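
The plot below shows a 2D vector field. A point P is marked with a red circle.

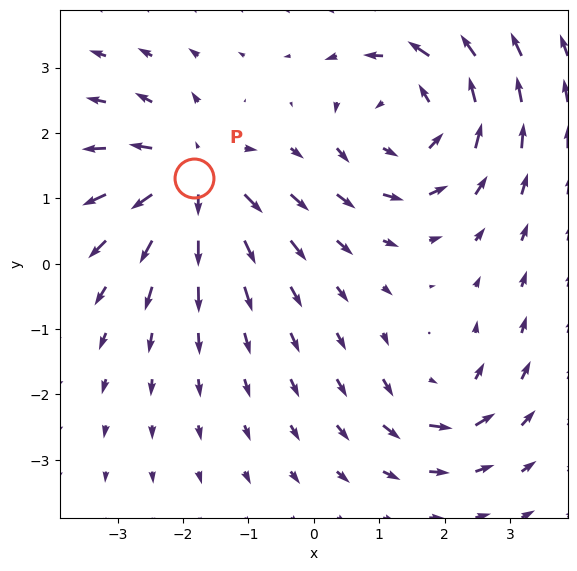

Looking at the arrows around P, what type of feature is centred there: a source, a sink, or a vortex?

At P (-1.8, 1.3) the arrows spread outward. Divergence about +5, curl ≈0 — positive divergence with near-zero curl is a source.

source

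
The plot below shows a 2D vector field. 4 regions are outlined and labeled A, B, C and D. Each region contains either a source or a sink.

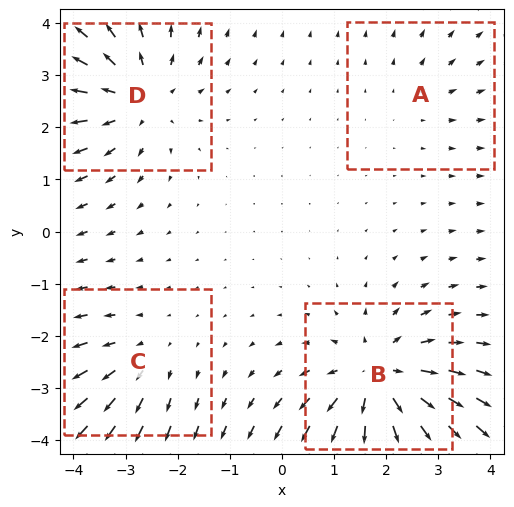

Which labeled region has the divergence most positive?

Divergence at each region's feature centre — A: about +2, B: about +6, C: about +3, D: about +5. Region B is most positive.

B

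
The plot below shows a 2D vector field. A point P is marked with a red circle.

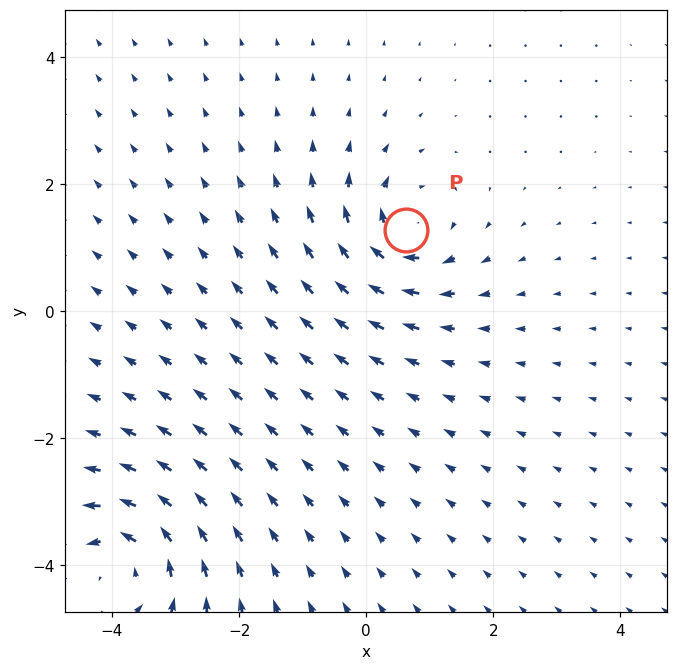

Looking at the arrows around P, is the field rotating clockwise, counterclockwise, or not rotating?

clockwise

Near P at (0.6, 1.3) the arrows circulate clockwise. The curl (z-component) there is about -6; negative curl means clockwise rotation.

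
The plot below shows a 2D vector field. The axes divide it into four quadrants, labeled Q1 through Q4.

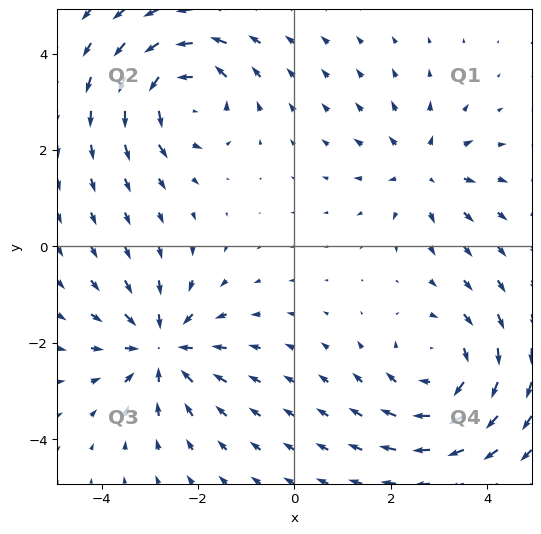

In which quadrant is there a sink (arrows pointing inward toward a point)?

Q3

The sink sits at approximately (-2.8, -2.1), which lies in quadrant Q3. The divergence there is about -5, negative as expected for a sink.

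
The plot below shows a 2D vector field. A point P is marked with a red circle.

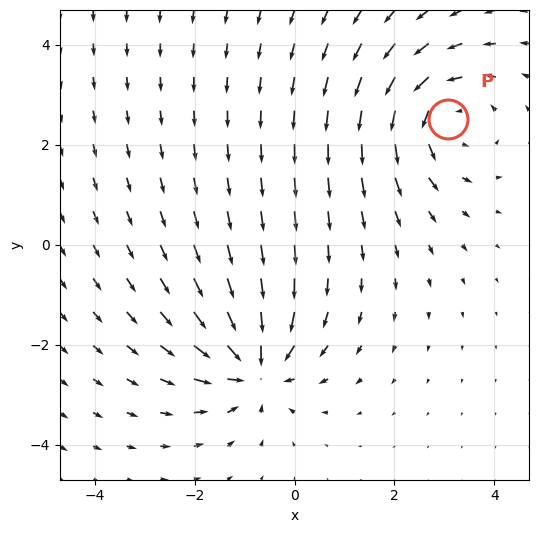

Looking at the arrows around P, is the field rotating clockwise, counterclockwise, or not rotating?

counterclockwise

Near P at (3.1, 2.5) the arrows circulate counterclockwise. The curl (z-component) there is about +3; positive curl means counterclockwise rotation.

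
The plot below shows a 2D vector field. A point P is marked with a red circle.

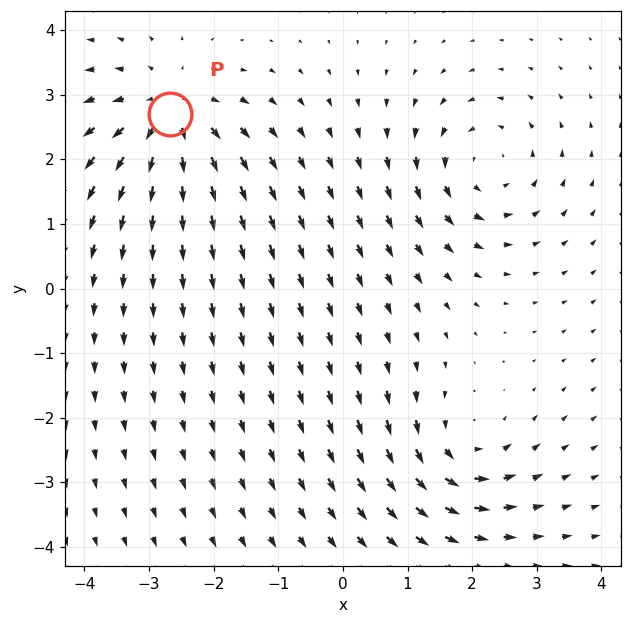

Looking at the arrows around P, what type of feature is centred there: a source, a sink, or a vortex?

At P (-2.7, 2.7) the arrows spread outward. Divergence about +4, curl ≈0 — positive divergence with near-zero curl is a source.

source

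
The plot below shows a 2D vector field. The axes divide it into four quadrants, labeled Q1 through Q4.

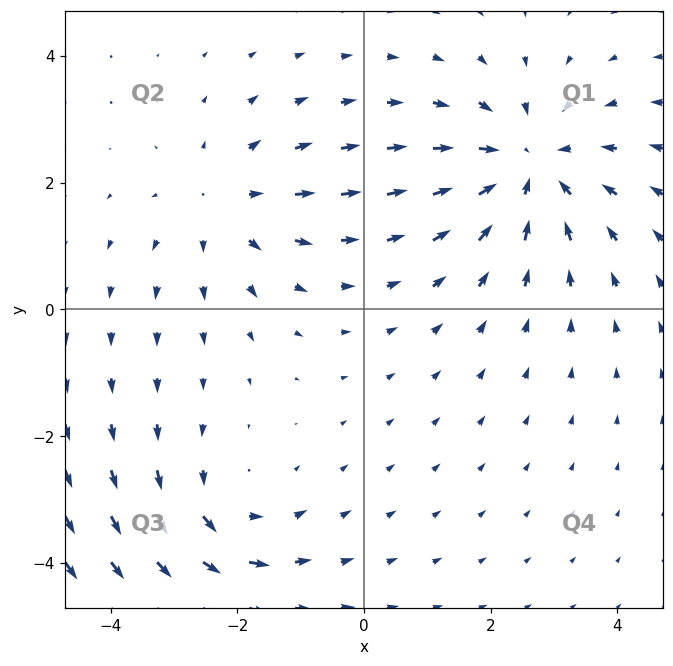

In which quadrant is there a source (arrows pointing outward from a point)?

Q2

The source sits at approximately (-2.2, 1.7), which lies in quadrant Q2. The divergence there is about +3, positive as expected for a source.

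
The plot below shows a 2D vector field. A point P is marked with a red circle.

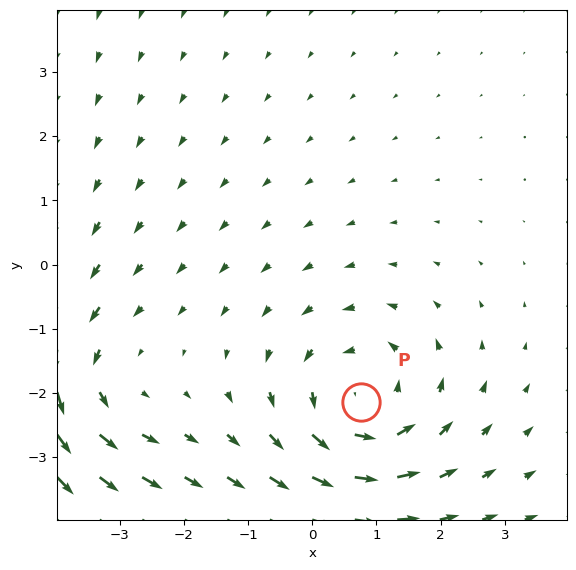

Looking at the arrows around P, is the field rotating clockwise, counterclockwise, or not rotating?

Near P at (0.8, -2.1) the arrows circulate counterclockwise. The curl (z-component) there is about +4; positive curl means counterclockwise rotation.

counterclockwise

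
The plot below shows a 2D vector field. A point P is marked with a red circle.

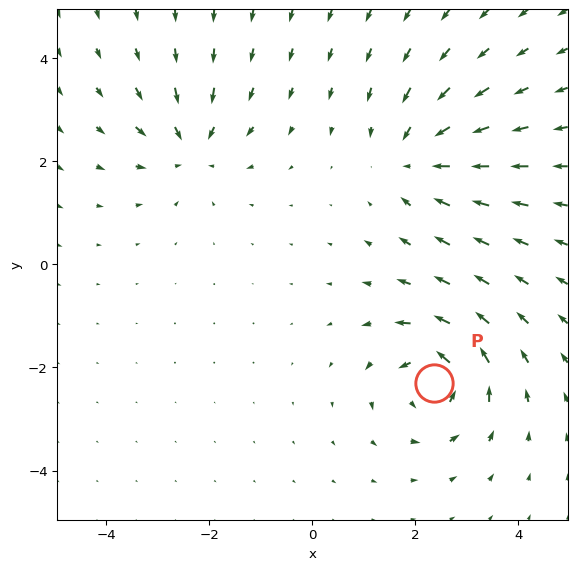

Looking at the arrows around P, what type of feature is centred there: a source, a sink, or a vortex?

At P (2.4, -2.3) the arrows circulate counterclockwise. Divergence ≈0, curl about +6 — near-zero divergence with nonzero curl is a vortex.

vortex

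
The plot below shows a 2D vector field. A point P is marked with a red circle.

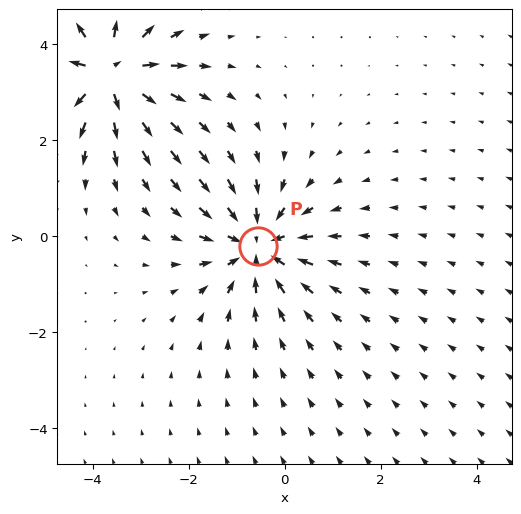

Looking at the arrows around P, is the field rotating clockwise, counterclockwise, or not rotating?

not rotating

Near P at (-0.6, -0.2) the arrows show no circulation. The curl there is ≈0.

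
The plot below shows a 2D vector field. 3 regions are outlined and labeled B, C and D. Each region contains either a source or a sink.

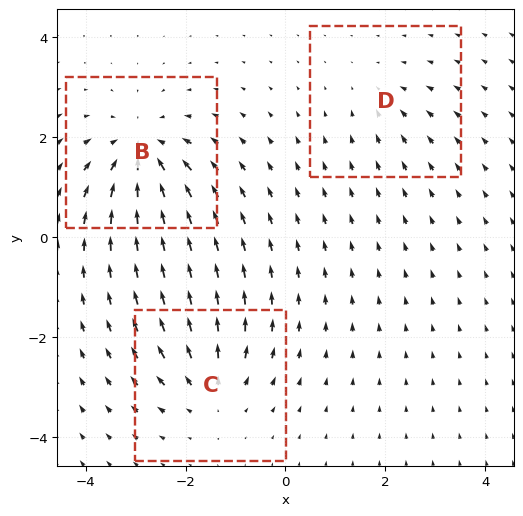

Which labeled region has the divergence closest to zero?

Divergence at each region's feature centre — B: about -5, C: about +3, D: about -2. Region D is closest to zero.

D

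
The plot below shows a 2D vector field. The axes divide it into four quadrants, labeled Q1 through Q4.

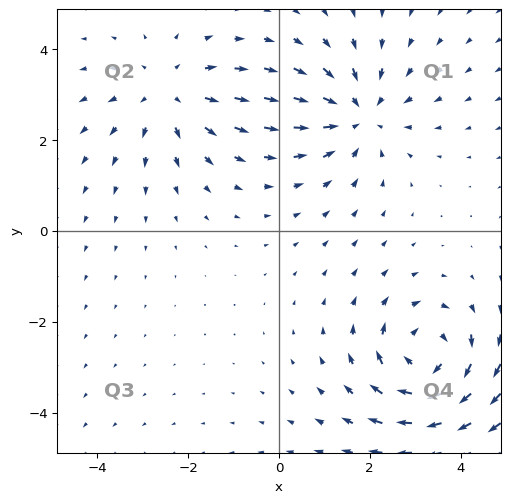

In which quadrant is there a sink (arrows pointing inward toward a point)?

Q1

The sink sits at approximately (1.8, 2.6), which lies in quadrant Q1. The divergence there is about -3, negative as expected for a sink.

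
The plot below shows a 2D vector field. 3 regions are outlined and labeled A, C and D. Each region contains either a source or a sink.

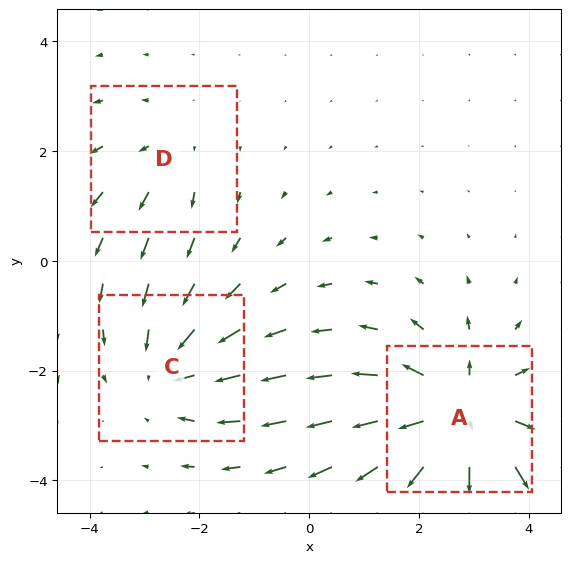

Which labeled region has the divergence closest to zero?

D

Divergence at each region's feature centre — A: about +5, C: about -3, D: about +2. Region D is closest to zero.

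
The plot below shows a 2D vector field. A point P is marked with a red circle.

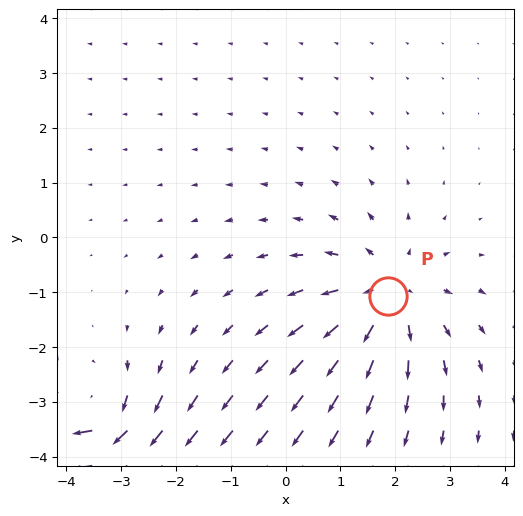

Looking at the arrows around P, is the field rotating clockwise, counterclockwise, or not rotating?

not rotating

Near P at (1.9, -1.1) the arrows show no circulation. The curl there is ≈0.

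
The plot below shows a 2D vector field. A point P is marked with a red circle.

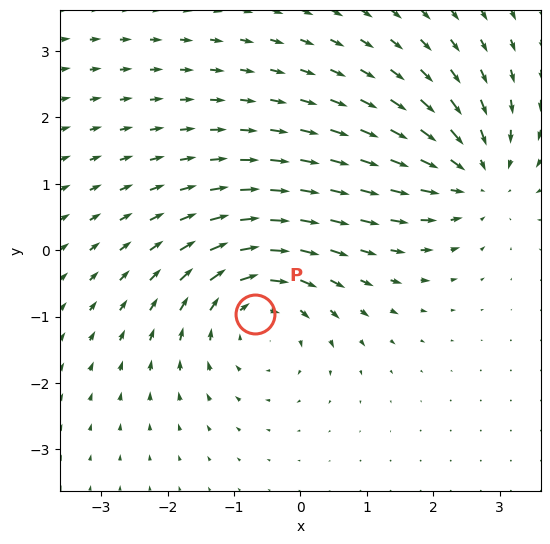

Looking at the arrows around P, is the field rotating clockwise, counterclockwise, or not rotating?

Near P at (-0.7, -1.0) the arrows circulate clockwise. The curl (z-component) there is about -4; negative curl means clockwise rotation.

clockwise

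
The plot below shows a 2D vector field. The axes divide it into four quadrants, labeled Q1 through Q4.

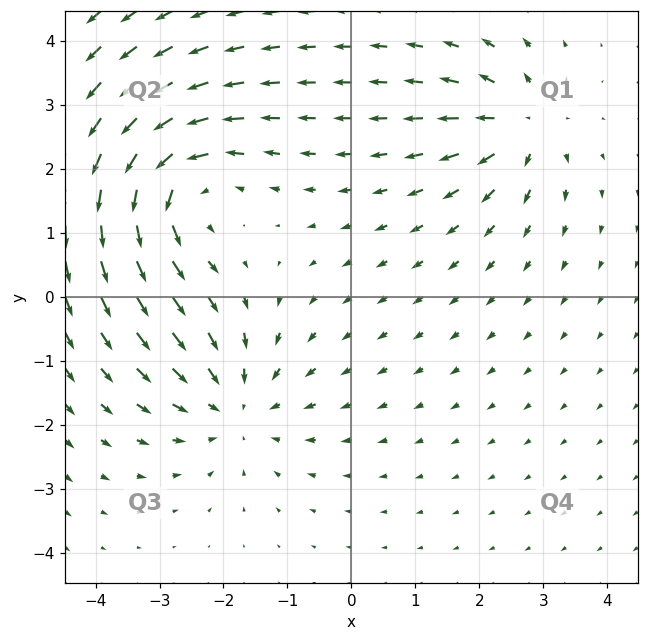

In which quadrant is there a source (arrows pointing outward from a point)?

Q1

The source sits at approximately (2.7, 2.7), which lies in quadrant Q1. The divergence there is about +4, positive as expected for a source.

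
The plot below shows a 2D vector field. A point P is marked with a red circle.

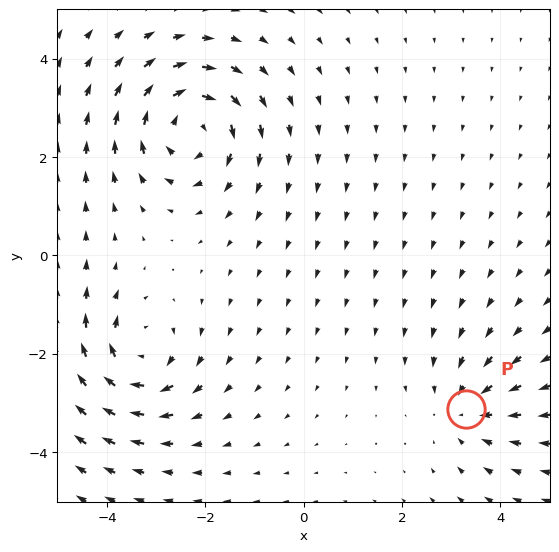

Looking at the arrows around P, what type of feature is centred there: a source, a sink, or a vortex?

At P (3.3, -3.1) the arrows converge inward. Divergence about -3, curl ≈0 — negative divergence with near-zero curl is a sink.

sink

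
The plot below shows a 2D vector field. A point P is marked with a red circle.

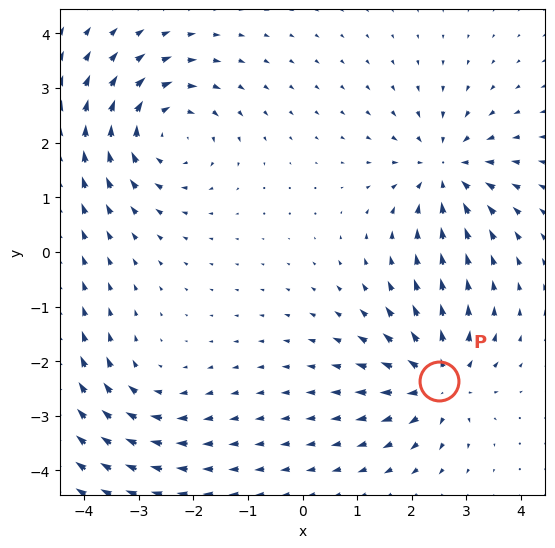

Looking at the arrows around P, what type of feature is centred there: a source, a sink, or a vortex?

source

At P (2.5, -2.4) the arrows spread outward. Divergence about +6, curl ≈0 — positive divergence with near-zero curl is a source.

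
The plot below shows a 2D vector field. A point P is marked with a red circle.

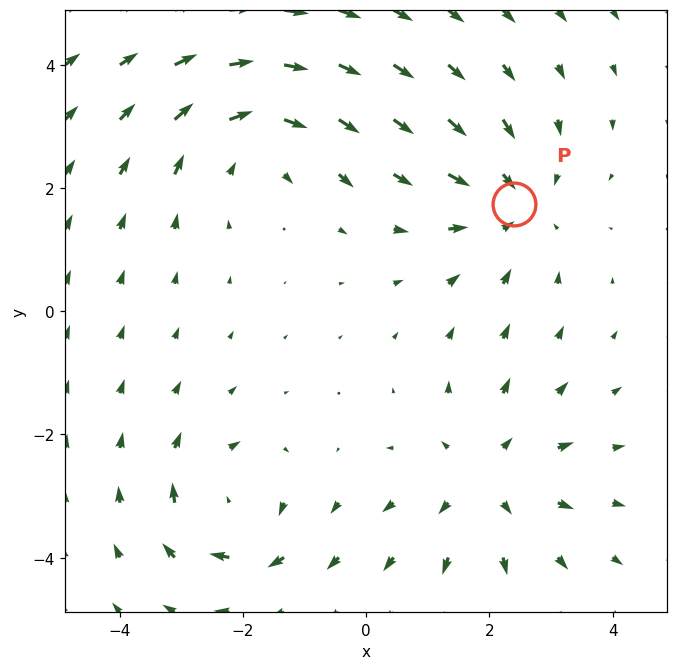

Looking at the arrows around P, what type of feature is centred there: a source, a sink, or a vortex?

sink

At P (2.4, 1.7) the arrows converge inward. Divergence about -4, curl ≈0 — negative divergence with near-zero curl is a sink.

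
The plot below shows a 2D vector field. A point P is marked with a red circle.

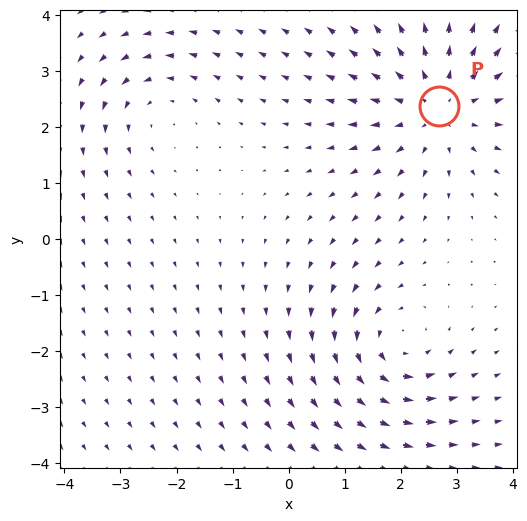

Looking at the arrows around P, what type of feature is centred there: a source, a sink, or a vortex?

source

At P (2.7, 2.4) the arrows spread outward. Divergence about +4, curl ≈0 — positive divergence with near-zero curl is a source.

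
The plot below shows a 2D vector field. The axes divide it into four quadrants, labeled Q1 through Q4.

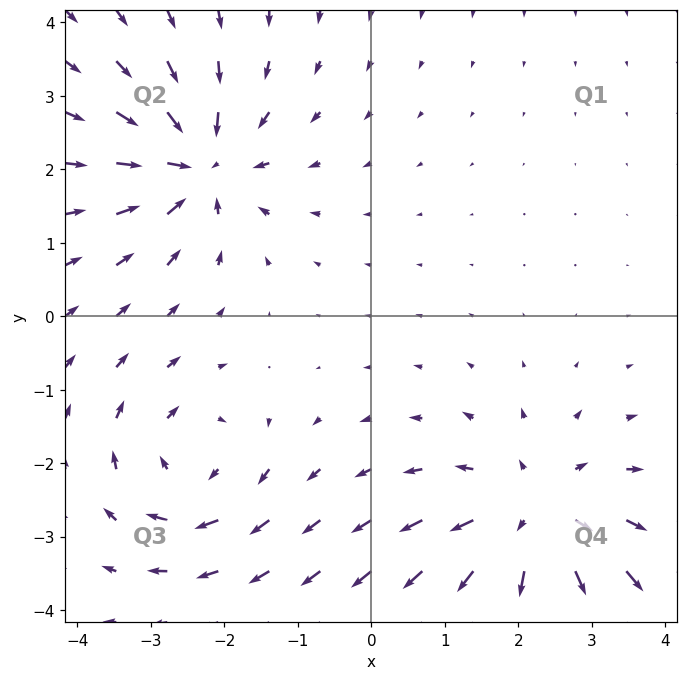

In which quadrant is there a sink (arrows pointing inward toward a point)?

Q2

The sink sits at approximately (-2.3, 2.1), which lies in quadrant Q2. The divergence there is about -6, negative as expected for a sink.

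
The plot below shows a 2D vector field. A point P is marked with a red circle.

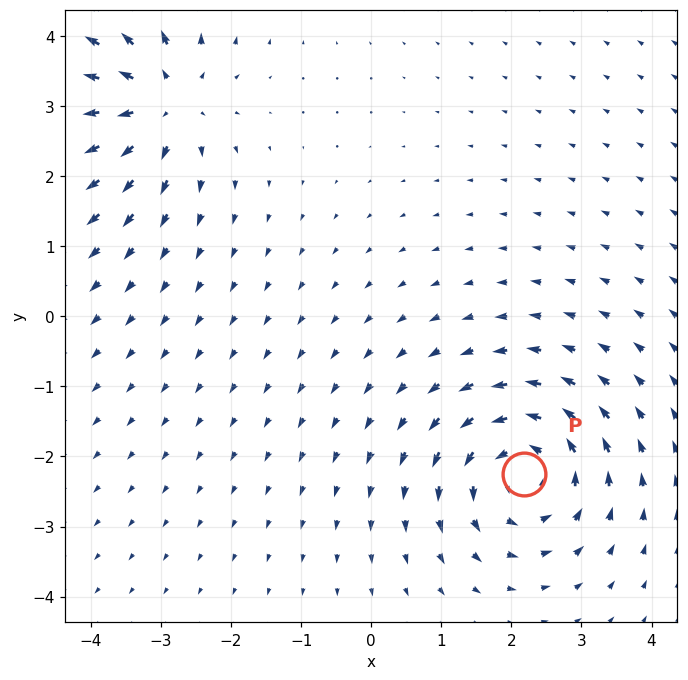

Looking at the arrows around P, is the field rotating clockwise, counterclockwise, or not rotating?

counterclockwise

Near P at (2.2, -2.3) the arrows circulate counterclockwise. The curl (z-component) there is about +5; positive curl means counterclockwise rotation.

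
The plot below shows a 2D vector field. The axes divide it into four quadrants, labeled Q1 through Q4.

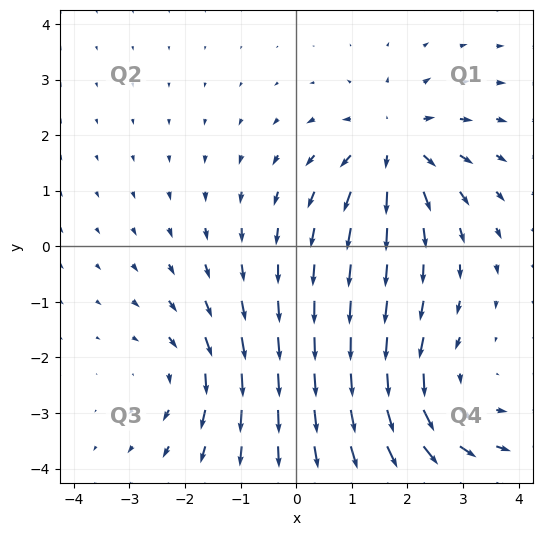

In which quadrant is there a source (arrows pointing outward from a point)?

The source sits at approximately (1.7, 1.8), which lies in quadrant Q1. The divergence there is about +5, positive as expected for a source.

Q1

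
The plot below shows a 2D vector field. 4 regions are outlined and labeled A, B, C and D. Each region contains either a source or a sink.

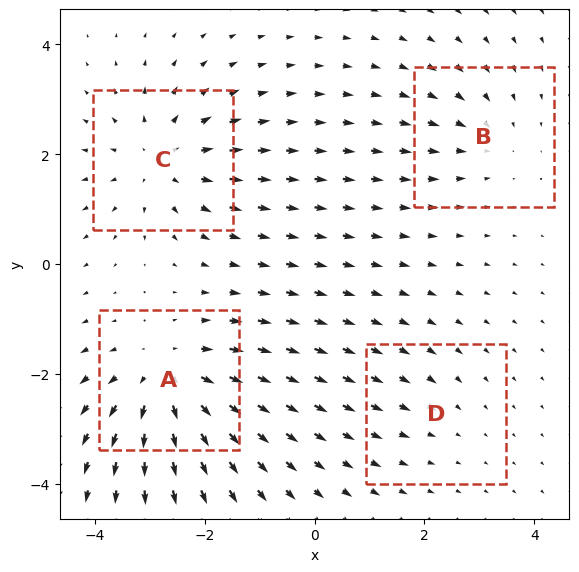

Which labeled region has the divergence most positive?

Divergence at each region's feature centre — A: about +6, B: about -3, C: about +5, D: about -2. Region A is most positive.

A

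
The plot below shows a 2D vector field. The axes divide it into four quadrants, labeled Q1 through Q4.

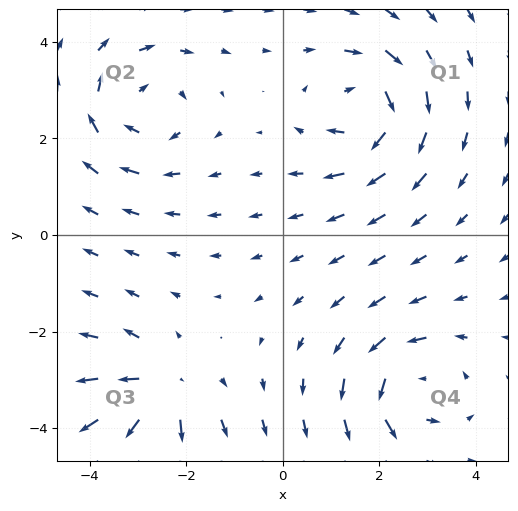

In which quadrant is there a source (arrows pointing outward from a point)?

Q3

The source sits at approximately (-2.5, -3.2), which lies in quadrant Q3. The divergence there is about +5, positive as expected for a source.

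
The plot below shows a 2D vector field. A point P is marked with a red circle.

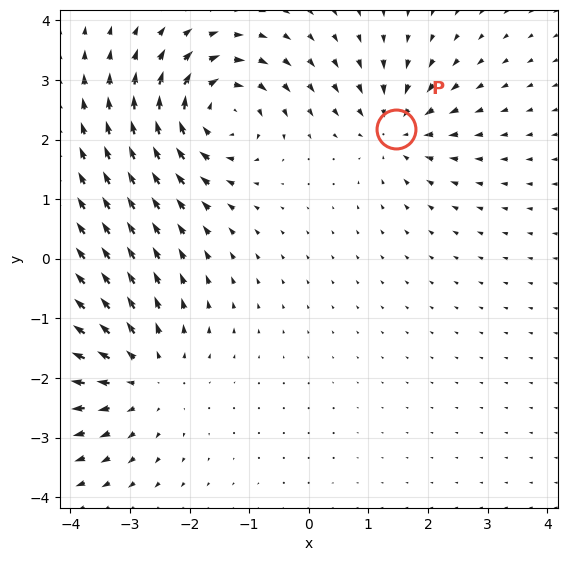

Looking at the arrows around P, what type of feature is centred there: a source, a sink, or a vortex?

At P (1.5, 2.2) the arrows converge inward. Divergence about -5, curl ≈0 — negative divergence with near-zero curl is a sink.

sink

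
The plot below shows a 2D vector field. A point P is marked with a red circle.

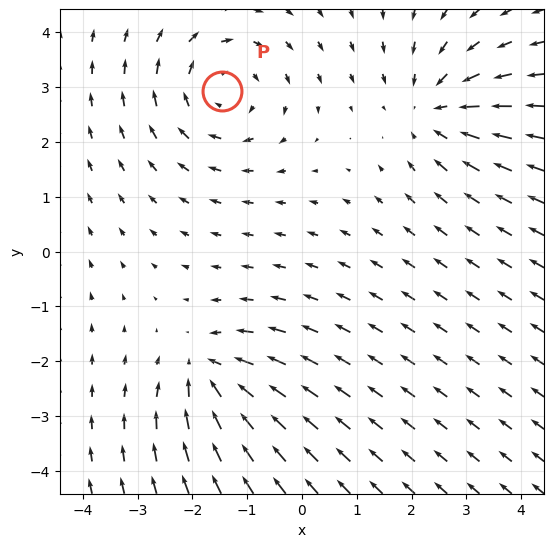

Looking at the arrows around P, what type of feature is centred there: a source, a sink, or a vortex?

vortex

At P (-1.5, 2.9) the arrows circulate clockwise. Divergence ≈0, curl about -3 — near-zero divergence with nonzero curl is a vortex.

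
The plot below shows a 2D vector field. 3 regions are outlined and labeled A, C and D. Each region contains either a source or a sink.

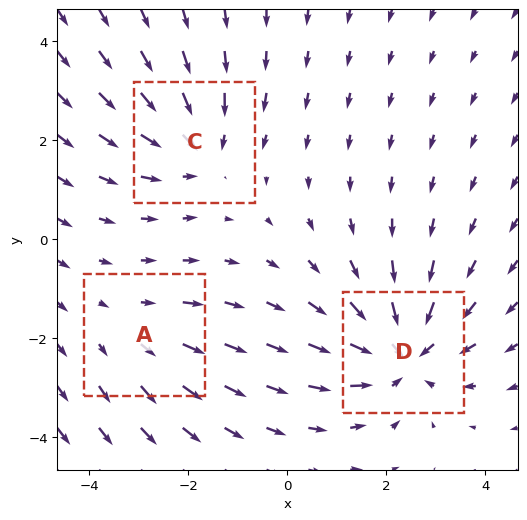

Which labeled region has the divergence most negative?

D

Divergence at each region's feature centre — A: about +2, C: about -3, D: about -4. Region D is most negative.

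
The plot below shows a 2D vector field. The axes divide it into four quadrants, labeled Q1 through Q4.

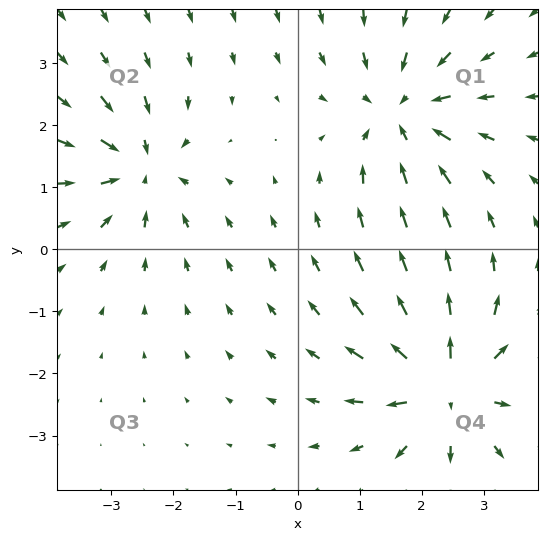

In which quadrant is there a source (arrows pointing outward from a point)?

The source sits at approximately (2.4, -2.2), which lies in quadrant Q4. The divergence there is about +5, positive as expected for a source.

Q4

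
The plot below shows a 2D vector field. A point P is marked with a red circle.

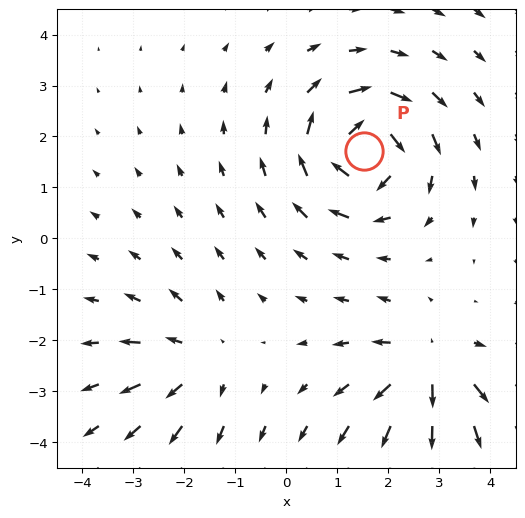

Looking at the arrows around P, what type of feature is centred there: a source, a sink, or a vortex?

At P (1.5, 1.7) the arrows circulate clockwise. Divergence ≈0, curl about -6 — near-zero divergence with nonzero curl is a vortex.

vortex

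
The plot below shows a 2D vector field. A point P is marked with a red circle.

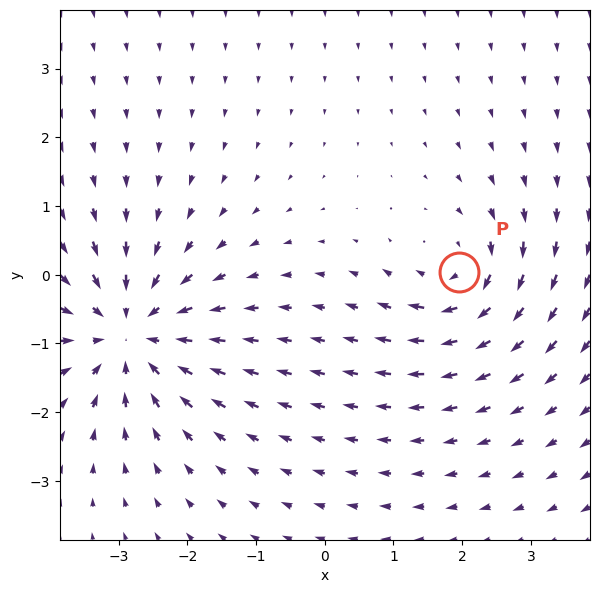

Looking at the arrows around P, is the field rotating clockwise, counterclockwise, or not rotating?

clockwise

Near P at (1.9, 0.0) the arrows circulate clockwise. The curl (z-component) there is about -4; negative curl means clockwise rotation.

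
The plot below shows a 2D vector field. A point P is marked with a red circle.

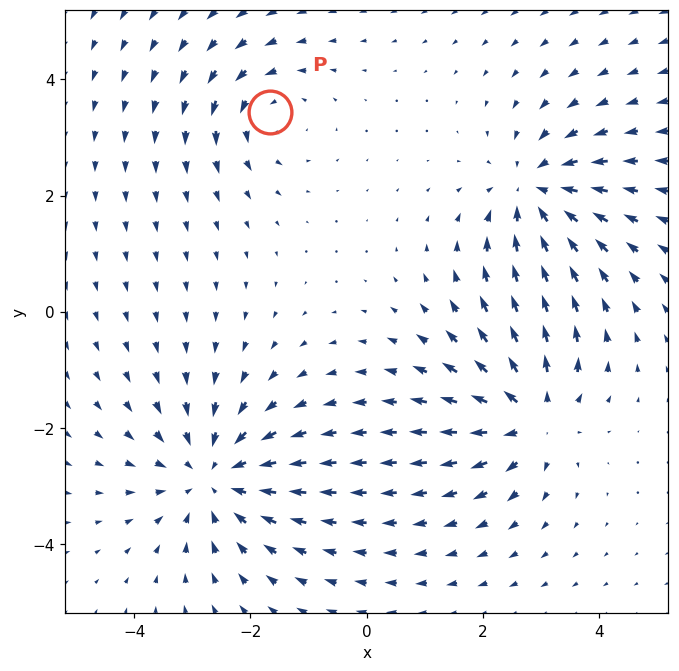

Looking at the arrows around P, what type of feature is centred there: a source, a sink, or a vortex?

vortex

At P (-1.7, 3.4) the arrows circulate counterclockwise. Divergence ≈0, curl about +3 — near-zero divergence with nonzero curl is a vortex.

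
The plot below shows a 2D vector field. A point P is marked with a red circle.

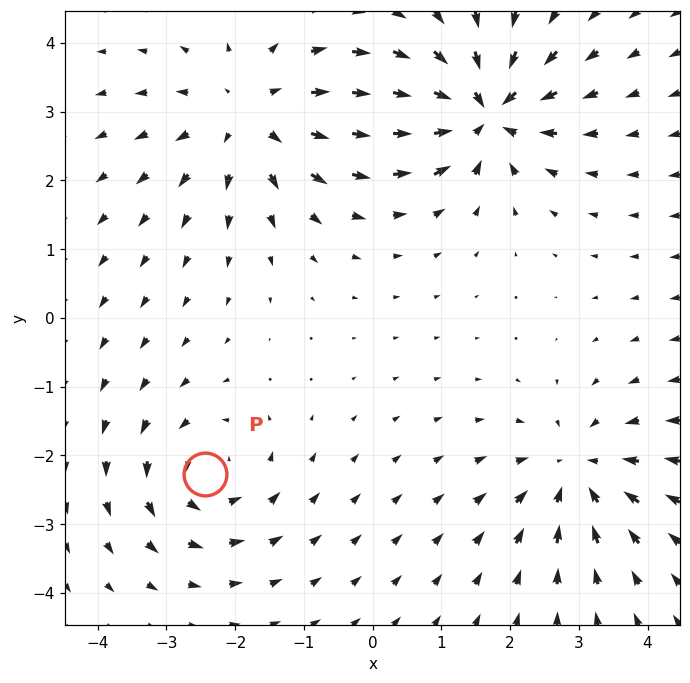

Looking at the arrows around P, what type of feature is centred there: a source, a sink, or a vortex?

vortex

At P (-2.4, -2.3) the arrows circulate counterclockwise. Divergence ≈0, curl about +4 — near-zero divergence with nonzero curl is a vortex.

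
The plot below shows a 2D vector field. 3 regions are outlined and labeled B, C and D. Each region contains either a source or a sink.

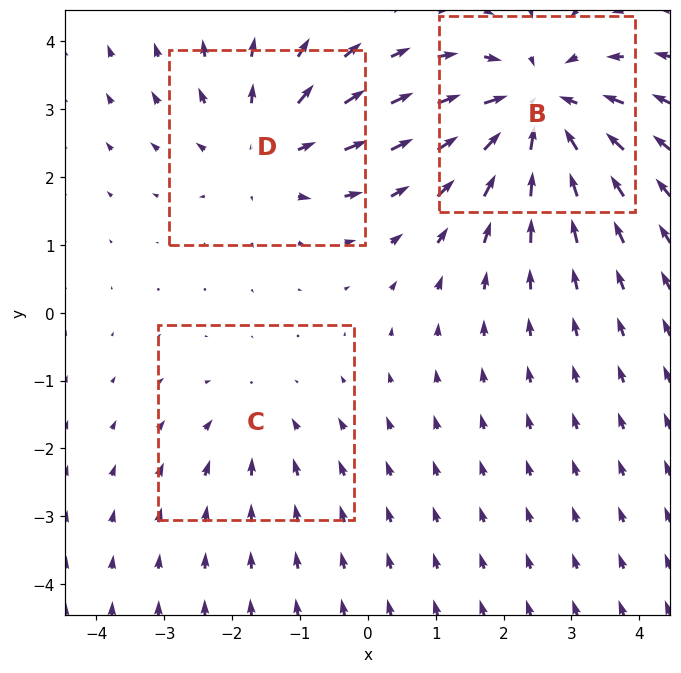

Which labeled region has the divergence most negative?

Divergence at each region's feature centre — B: about -4, C: about -2, D: about +3. Region B is most negative.

B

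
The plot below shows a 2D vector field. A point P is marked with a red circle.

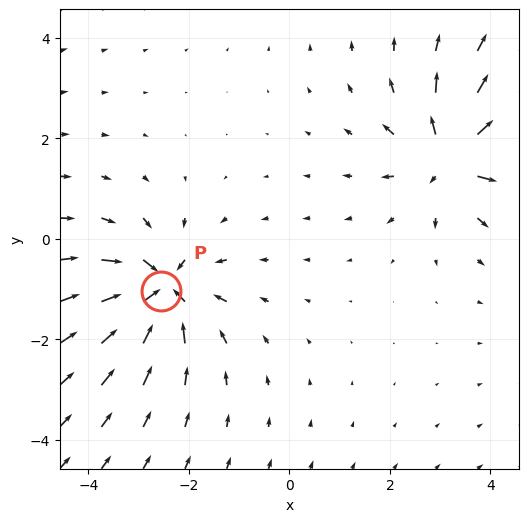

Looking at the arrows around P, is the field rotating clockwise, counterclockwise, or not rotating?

not rotating

Near P at (-2.6, -1.0) the arrows show no circulation. The curl there is ≈0.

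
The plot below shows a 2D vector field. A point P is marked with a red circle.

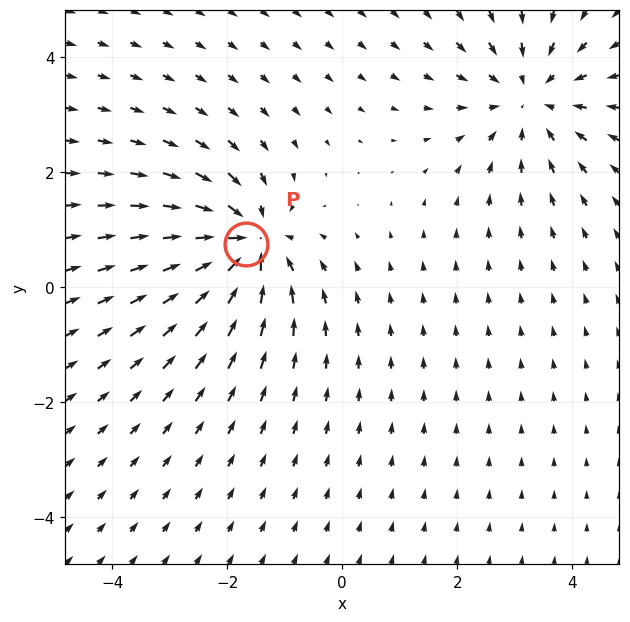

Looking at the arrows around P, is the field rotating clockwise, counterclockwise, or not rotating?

not rotating

Near P at (-1.7, 0.8) the arrows show no circulation. The curl there is ≈0.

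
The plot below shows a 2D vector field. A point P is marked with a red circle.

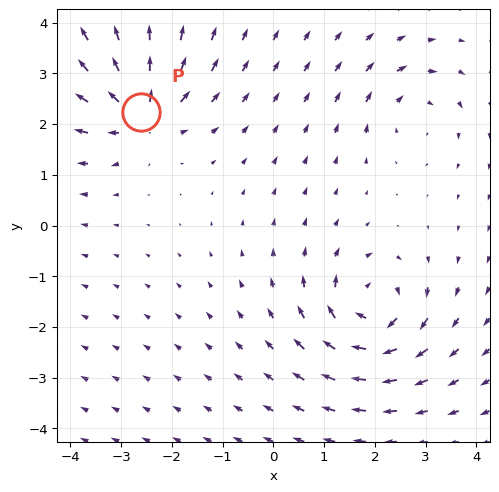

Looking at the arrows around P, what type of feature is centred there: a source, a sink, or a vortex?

source

At P (-2.6, 2.2) the arrows spread outward. Divergence about +6, curl ≈0 — positive divergence with near-zero curl is a source.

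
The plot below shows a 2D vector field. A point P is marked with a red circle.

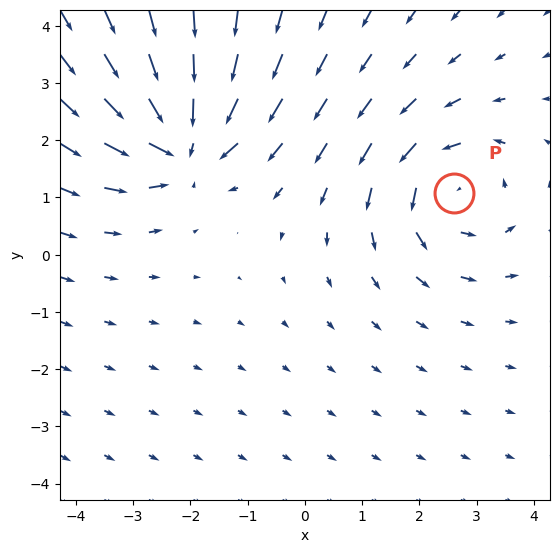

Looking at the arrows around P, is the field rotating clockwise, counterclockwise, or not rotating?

counterclockwise

Near P at (2.6, 1.1) the arrows circulate counterclockwise. The curl (z-component) there is about +3; positive curl means counterclockwise rotation.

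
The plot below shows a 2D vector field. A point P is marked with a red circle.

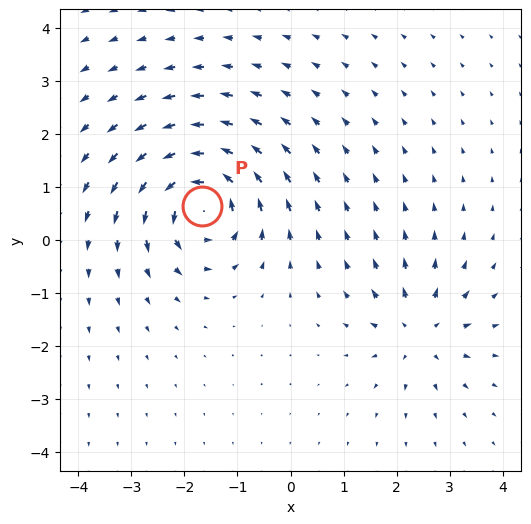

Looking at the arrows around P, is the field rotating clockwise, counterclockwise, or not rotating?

counterclockwise

Near P at (-1.7, 0.6) the arrows circulate counterclockwise. The curl (z-component) there is about +6; positive curl means counterclockwise rotation.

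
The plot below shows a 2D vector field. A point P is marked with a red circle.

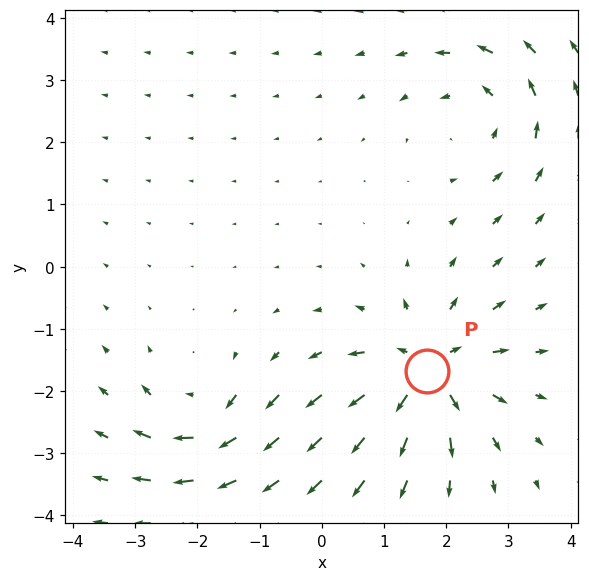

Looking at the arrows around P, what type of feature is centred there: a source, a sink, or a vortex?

At P (1.7, -1.7) the arrows spread outward. Divergence about +6, curl ≈0 — positive divergence with near-zero curl is a source.

source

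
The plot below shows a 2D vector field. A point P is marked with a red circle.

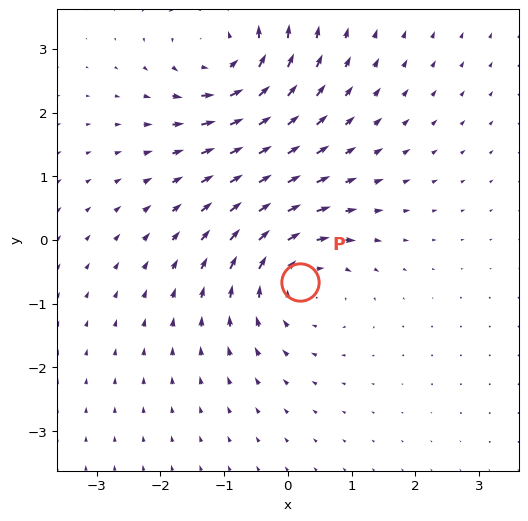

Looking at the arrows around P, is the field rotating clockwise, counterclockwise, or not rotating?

Near P at (0.2, -0.7) the arrows circulate clockwise. The curl (z-component) there is about -5; negative curl means clockwise rotation.

clockwise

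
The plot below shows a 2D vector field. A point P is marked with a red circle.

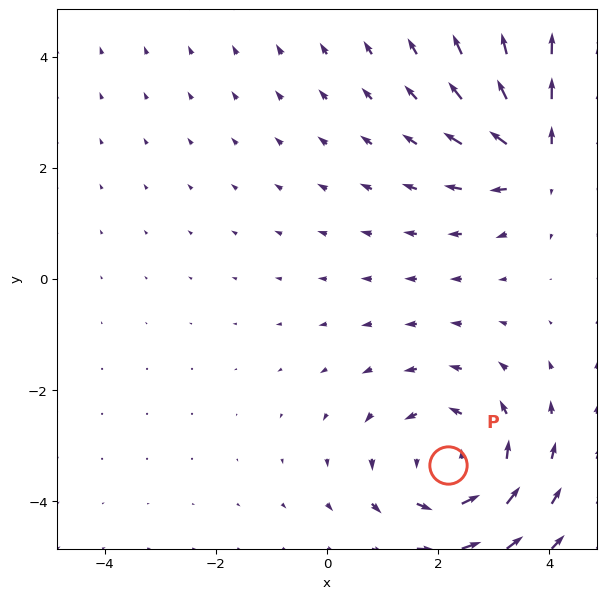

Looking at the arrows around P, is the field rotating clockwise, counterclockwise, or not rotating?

Near P at (2.2, -3.3) the arrows circulate counterclockwise. The curl (z-component) there is about +3; positive curl means counterclockwise rotation.

counterclockwise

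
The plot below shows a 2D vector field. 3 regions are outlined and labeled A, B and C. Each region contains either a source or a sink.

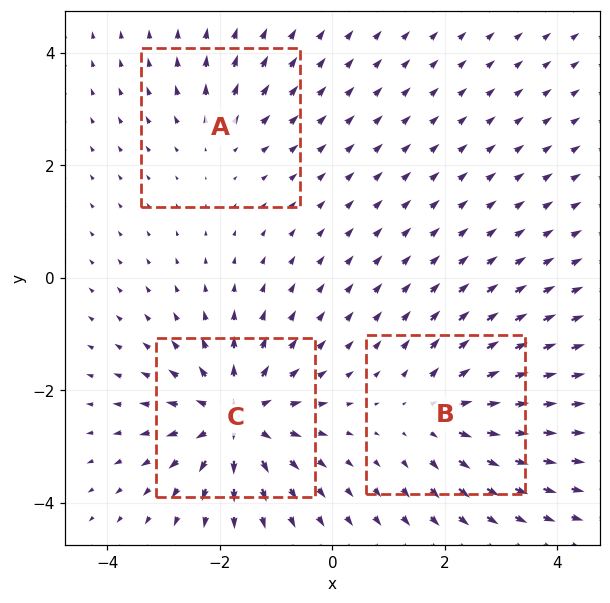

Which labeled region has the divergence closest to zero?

A

Divergence at each region's feature centre — A: about +2, B: about +3, C: about +5. Region A is closest to zero.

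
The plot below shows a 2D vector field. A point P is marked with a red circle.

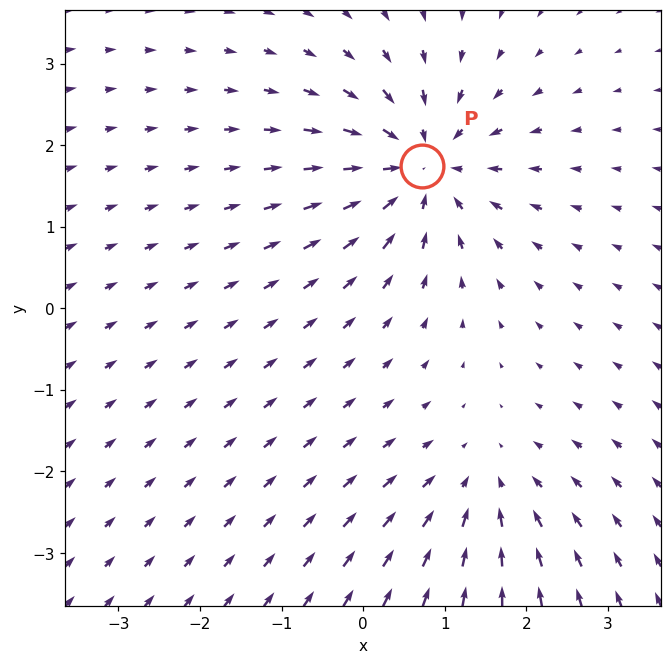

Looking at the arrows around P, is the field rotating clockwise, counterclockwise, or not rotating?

not rotating

Near P at (0.7, 1.7) the arrows show no circulation. The curl there is ≈0.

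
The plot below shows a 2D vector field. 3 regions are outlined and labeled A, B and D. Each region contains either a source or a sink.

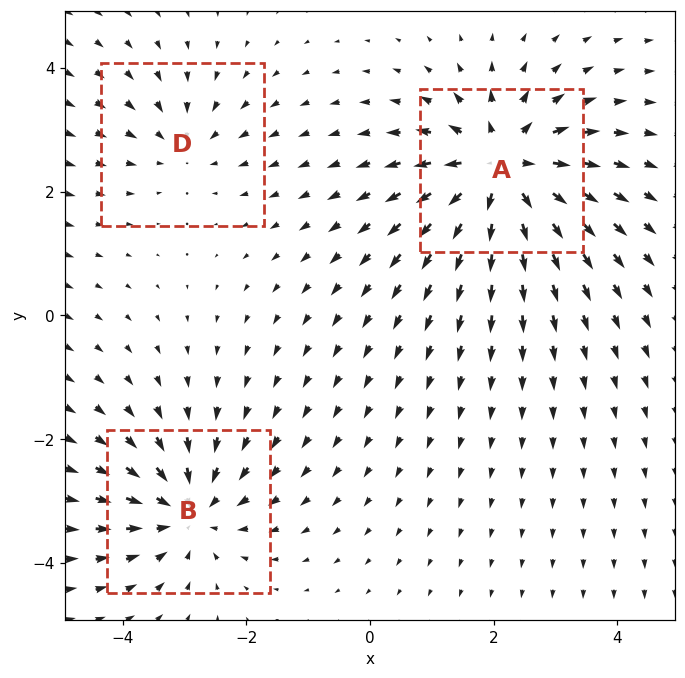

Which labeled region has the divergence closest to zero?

Divergence at each region's feature centre — A: about +5, B: about -4, D: about -2. Region D is closest to zero.

D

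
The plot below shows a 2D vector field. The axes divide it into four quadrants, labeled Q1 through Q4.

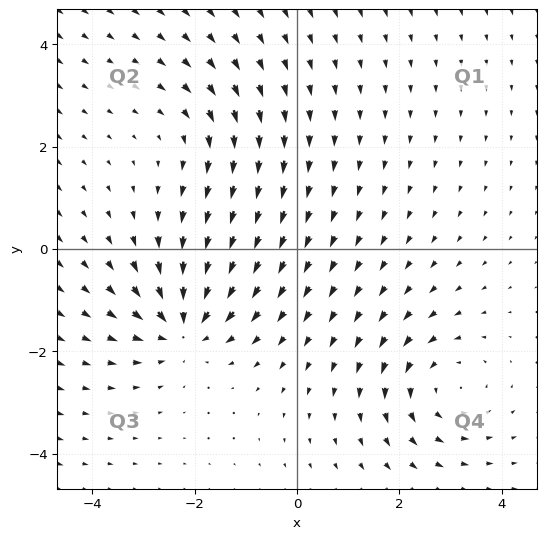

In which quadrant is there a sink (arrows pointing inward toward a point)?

The sink sits at approximately (-2.2, -1.5), which lies in quadrant Q3. The divergence there is about -5, negative as expected for a sink.

Q3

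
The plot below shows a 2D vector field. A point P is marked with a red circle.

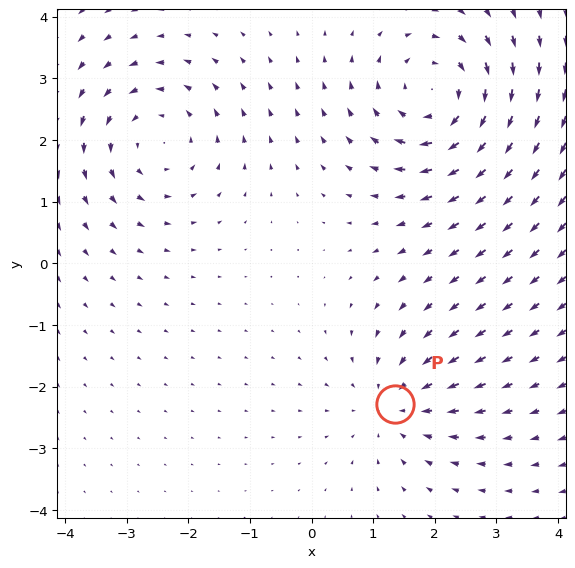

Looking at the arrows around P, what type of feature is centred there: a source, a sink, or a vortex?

At P (1.4, -2.3) the arrows converge inward. Divergence about -3, curl ≈0 — negative divergence with near-zero curl is a sink.

sink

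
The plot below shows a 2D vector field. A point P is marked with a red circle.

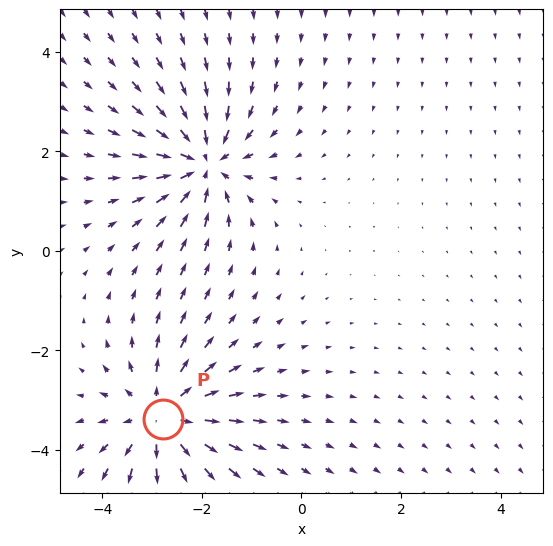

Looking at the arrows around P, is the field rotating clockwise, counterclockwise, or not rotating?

not rotating

Near P at (-2.8, -3.4) the arrows show no circulation. The curl there is ≈0.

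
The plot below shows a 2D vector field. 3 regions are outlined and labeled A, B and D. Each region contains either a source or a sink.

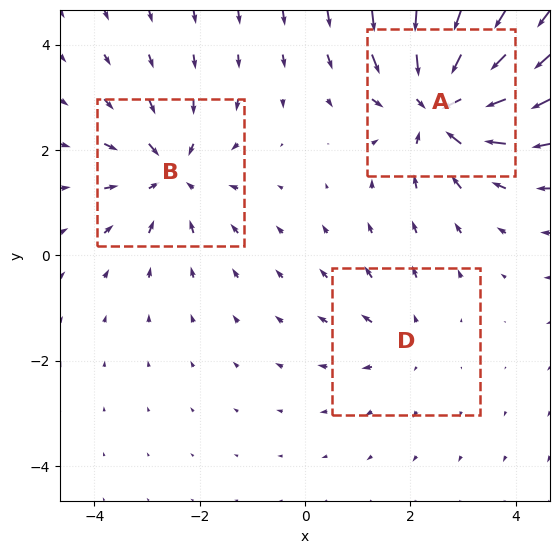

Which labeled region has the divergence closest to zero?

D

Divergence at each region's feature centre — A: about -5, B: about -3, D: about +2. Region D is closest to zero.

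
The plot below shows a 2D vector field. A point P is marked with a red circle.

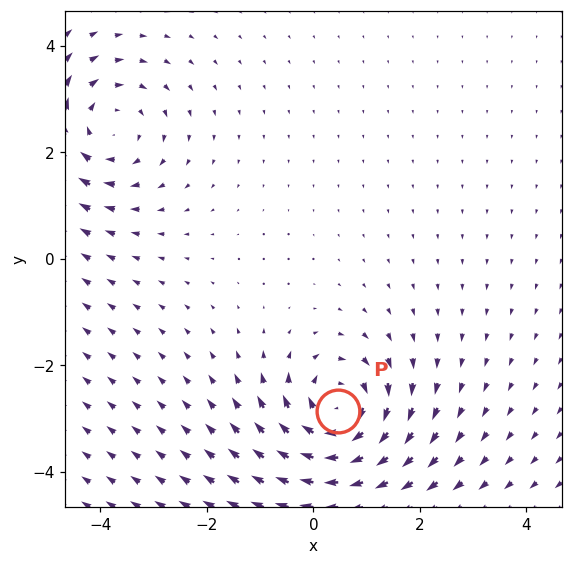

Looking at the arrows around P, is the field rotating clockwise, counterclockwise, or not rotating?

clockwise

Near P at (0.5, -2.9) the arrows circulate clockwise. The curl (z-component) there is about -5; negative curl means clockwise rotation.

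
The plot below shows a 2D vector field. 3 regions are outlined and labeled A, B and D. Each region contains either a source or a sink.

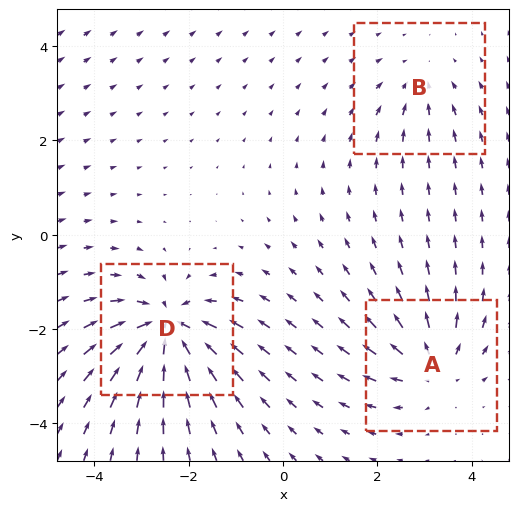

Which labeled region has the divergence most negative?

Divergence at each region's feature centre — A: about +4, B: about -2, D: about -6. Region D is most negative.

D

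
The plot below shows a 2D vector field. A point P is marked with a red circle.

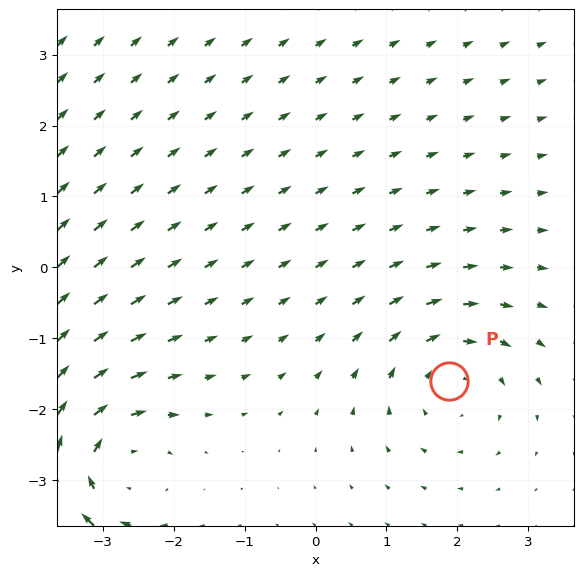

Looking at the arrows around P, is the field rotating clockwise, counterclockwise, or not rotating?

Near P at (1.9, -1.6) the arrows circulate clockwise. The curl (z-component) there is about -3; negative curl means clockwise rotation.

clockwise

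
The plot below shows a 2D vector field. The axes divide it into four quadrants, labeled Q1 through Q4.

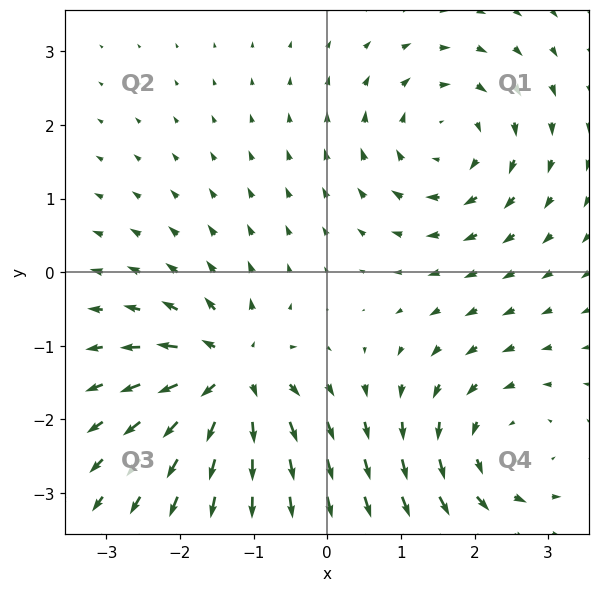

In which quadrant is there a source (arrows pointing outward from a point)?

The source sits at approximately (-1.3, -1.4), which lies in quadrant Q3. The divergence there is about +6, positive as expected for a source.

Q3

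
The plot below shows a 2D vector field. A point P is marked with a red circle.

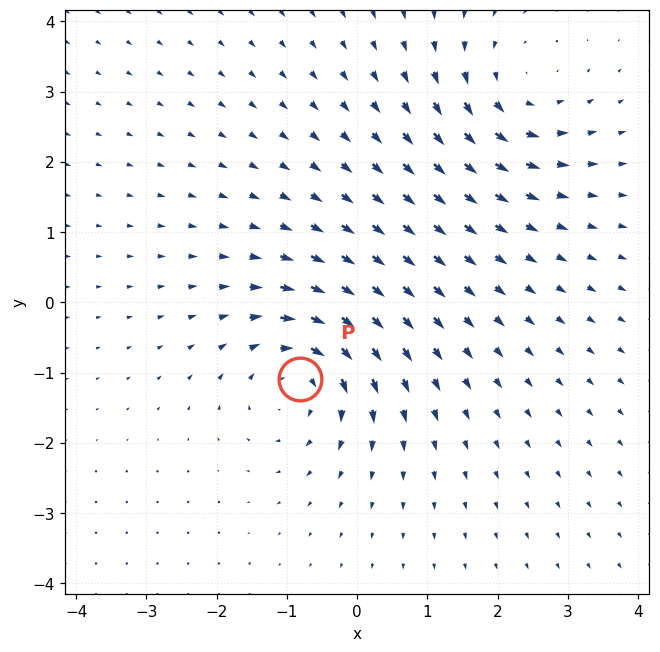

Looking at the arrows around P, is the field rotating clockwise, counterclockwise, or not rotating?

Near P at (-0.8, -1.1) the arrows circulate clockwise. The curl (z-component) there is about -5; negative curl means clockwise rotation.

clockwise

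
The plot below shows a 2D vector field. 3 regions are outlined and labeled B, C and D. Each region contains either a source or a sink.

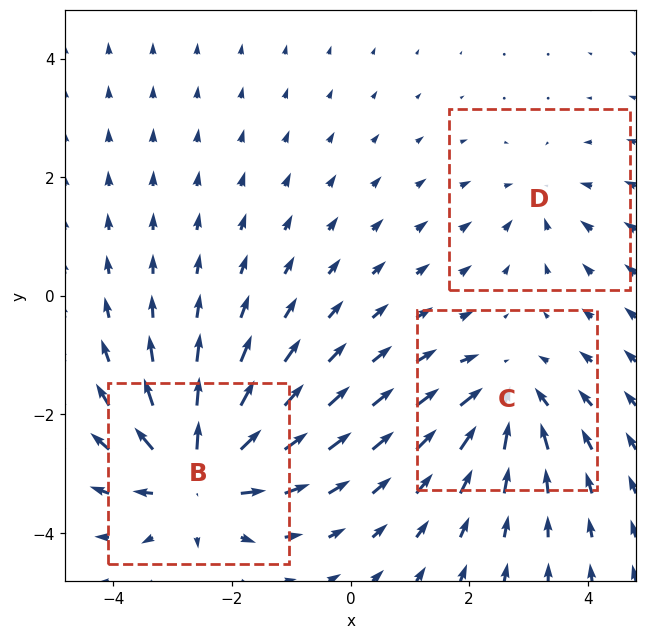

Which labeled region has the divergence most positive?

B

Divergence at each region's feature centre — B: about +6, C: about -4, D: about -2. Region B is most positive.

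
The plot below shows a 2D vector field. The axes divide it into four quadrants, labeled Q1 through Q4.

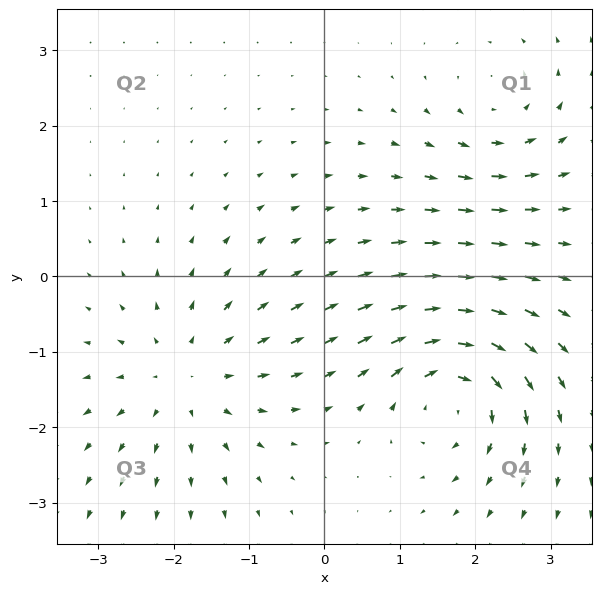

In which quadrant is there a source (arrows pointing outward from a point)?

The source sits at approximately (-1.8, -1.3), which lies in quadrant Q3. The divergence there is about +4, positive as expected for a source.

Q3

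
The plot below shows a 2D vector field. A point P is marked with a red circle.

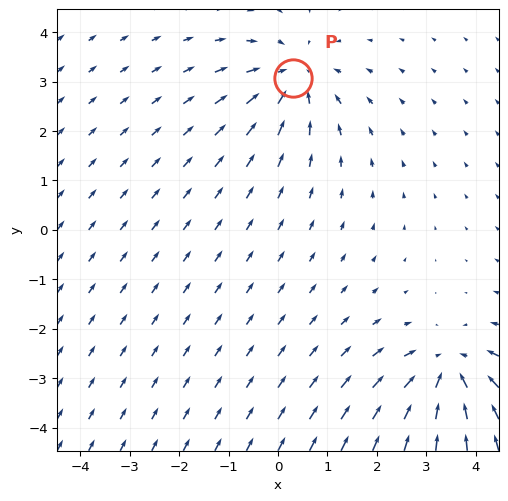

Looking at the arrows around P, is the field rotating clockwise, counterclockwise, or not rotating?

Near P at (0.3, 3.1) the arrows show no circulation. The curl there is ≈0.

not rotating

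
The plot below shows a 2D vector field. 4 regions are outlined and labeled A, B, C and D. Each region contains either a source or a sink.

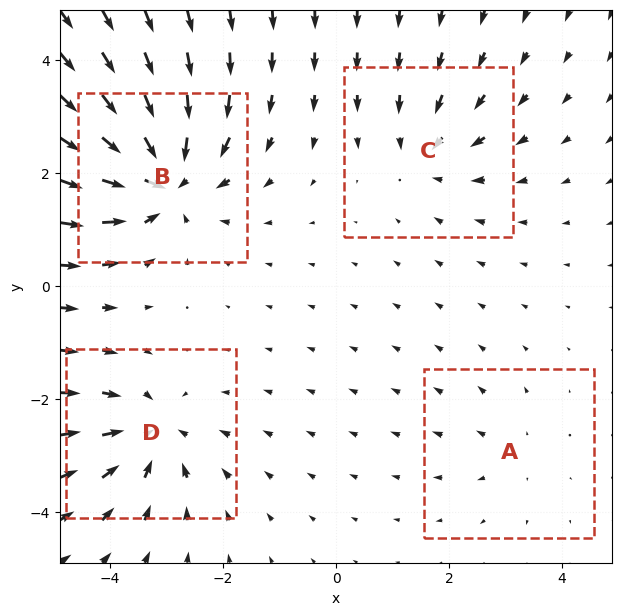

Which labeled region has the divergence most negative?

B

Divergence at each region's feature centre — A: about +2, B: about -8, C: about -4, D: about -5. Region B is most negative.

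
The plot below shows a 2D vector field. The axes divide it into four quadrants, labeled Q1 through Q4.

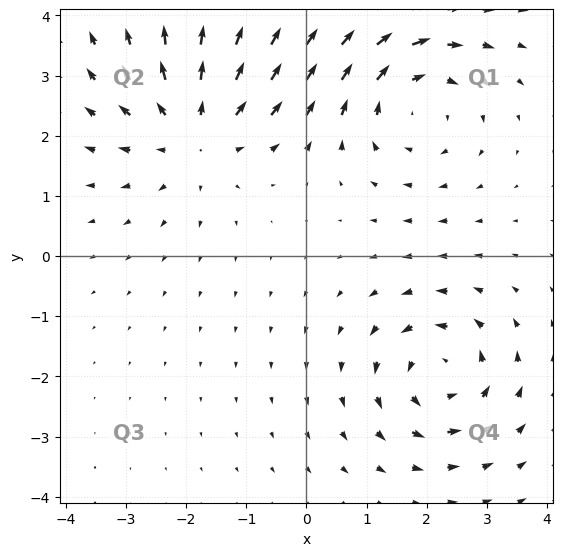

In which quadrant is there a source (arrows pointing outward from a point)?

Q2

The source sits at approximately (-1.9, 2.1), which lies in quadrant Q2. The divergence there is about +3, positive as expected for a source.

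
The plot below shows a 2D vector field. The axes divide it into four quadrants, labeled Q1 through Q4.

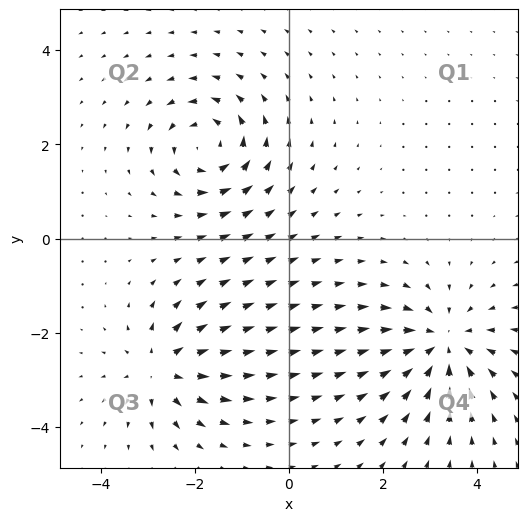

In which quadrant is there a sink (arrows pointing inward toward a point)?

Q4

The sink sits at approximately (3.3, -2.2), which lies in quadrant Q4. The divergence there is about -5, negative as expected for a sink.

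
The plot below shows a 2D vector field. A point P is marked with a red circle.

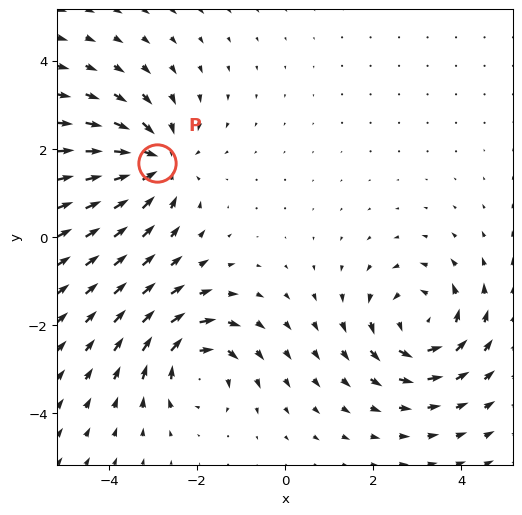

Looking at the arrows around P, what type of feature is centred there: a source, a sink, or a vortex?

At P (-2.9, 1.7) the arrows converge inward. Divergence about -4, curl ≈0 — negative divergence with near-zero curl is a sink.

sink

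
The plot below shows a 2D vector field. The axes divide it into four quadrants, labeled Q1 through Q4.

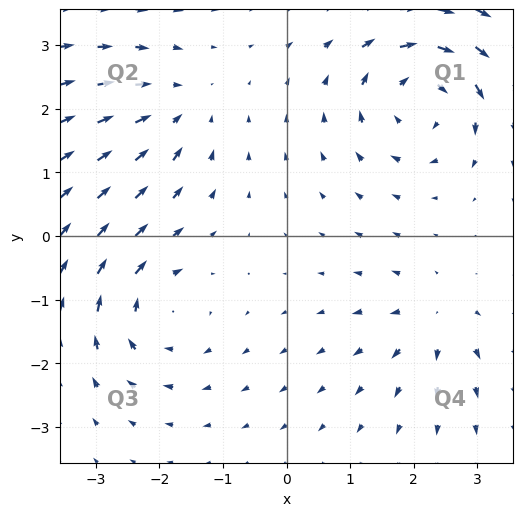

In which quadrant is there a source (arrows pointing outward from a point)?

Q4

The source sits at approximately (2.3, -1.3), which lies in quadrant Q4. The divergence there is about +4, positive as expected for a source.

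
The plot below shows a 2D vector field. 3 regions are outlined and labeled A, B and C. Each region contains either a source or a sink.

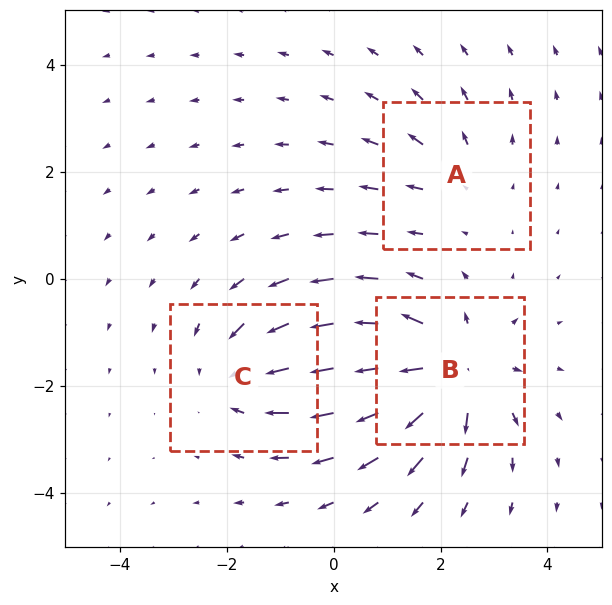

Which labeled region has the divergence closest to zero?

Divergence at each region's feature centre — A: about +2, B: about +5, C: about -3. Region A is closest to zero.

A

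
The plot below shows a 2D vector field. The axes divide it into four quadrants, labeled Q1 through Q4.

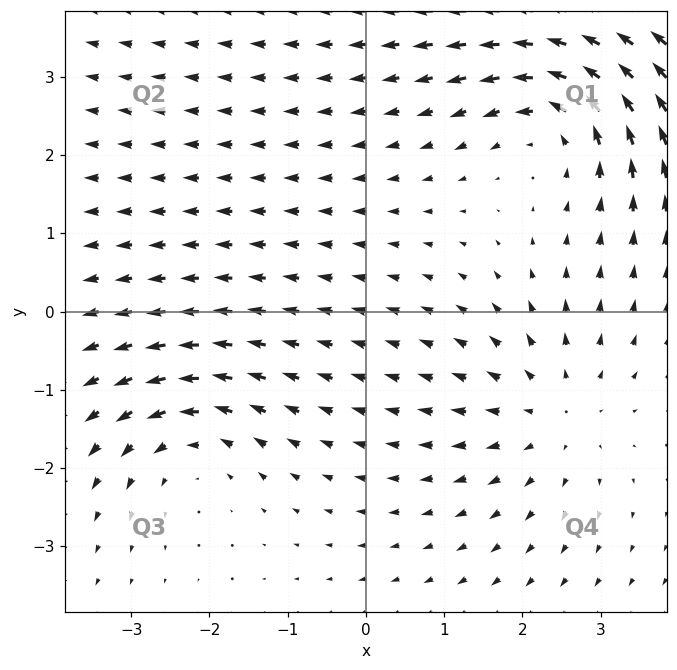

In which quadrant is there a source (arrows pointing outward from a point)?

Q4

The source sits at approximately (2.4, -1.3), which lies in quadrant Q4. The divergence there is about +2, positive as expected for a source.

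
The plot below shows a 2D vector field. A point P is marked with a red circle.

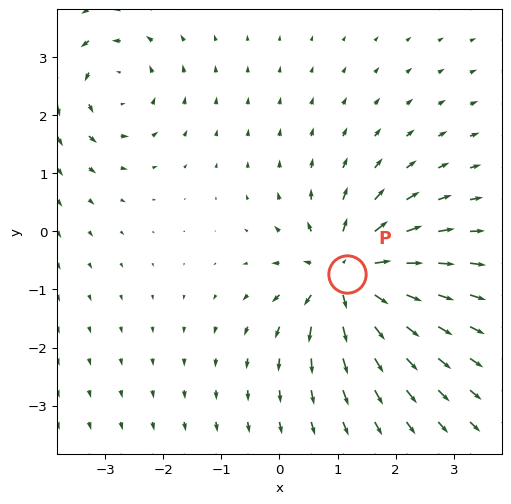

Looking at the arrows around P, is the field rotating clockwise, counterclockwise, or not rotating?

not rotating

Near P at (1.2, -0.7) the arrows show no circulation. The curl there is ≈0.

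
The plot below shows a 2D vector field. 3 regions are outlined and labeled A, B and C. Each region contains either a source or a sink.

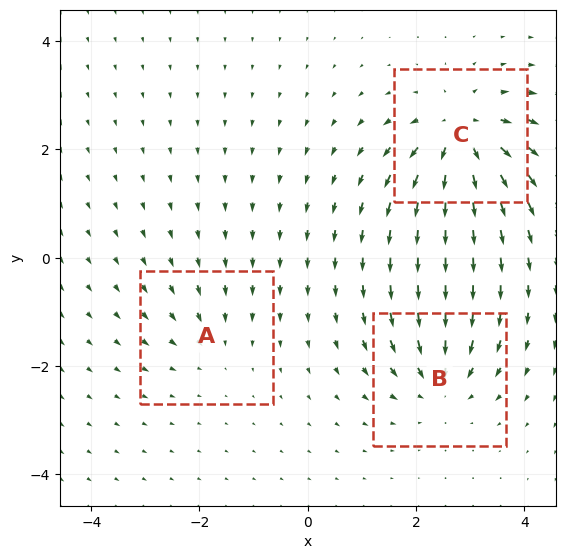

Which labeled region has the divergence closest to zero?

A

Divergence at each region's feature centre — A: about -2, B: about -4, C: about +6. Region A is closest to zero.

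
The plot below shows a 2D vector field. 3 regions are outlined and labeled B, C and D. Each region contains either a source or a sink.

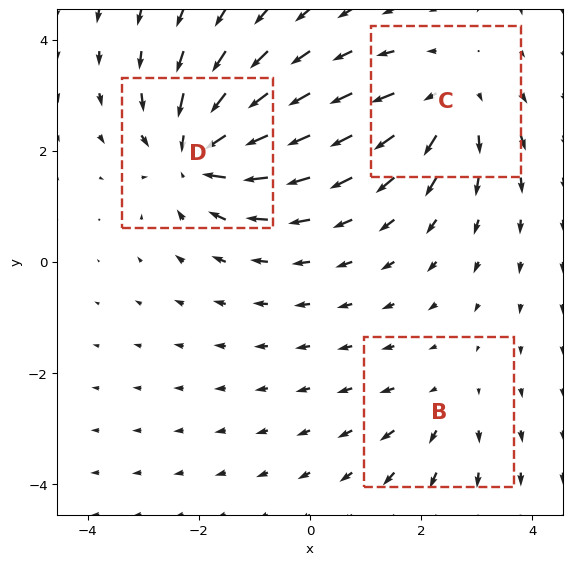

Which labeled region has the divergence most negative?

Divergence at each region's feature centre — B: about +2, C: about +3, D: about -4. Region D is most negative.

D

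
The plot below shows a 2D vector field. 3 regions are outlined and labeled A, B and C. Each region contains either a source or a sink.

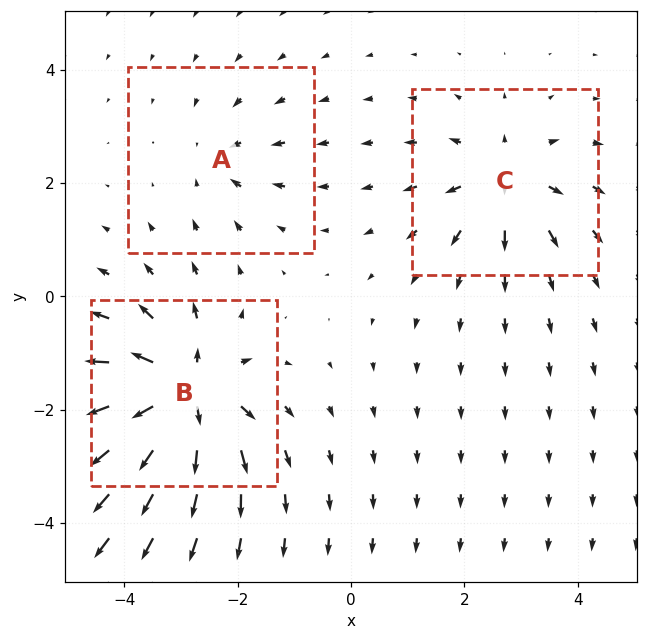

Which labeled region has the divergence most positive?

Divergence at each region's feature centre — A: about -3, B: about +7, C: about +4. Region B is most positive.

B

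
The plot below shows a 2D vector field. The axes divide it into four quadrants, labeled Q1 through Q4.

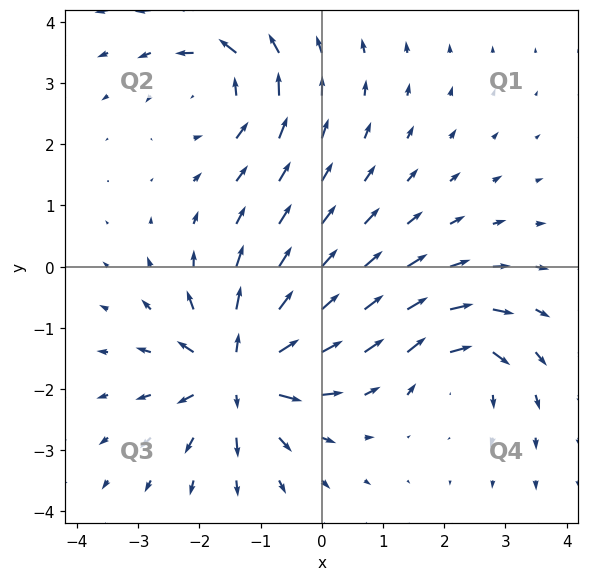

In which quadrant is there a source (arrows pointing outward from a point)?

The source sits at approximately (-1.3, -1.7), which lies in quadrant Q3. The divergence there is about +6, positive as expected for a source.

Q3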